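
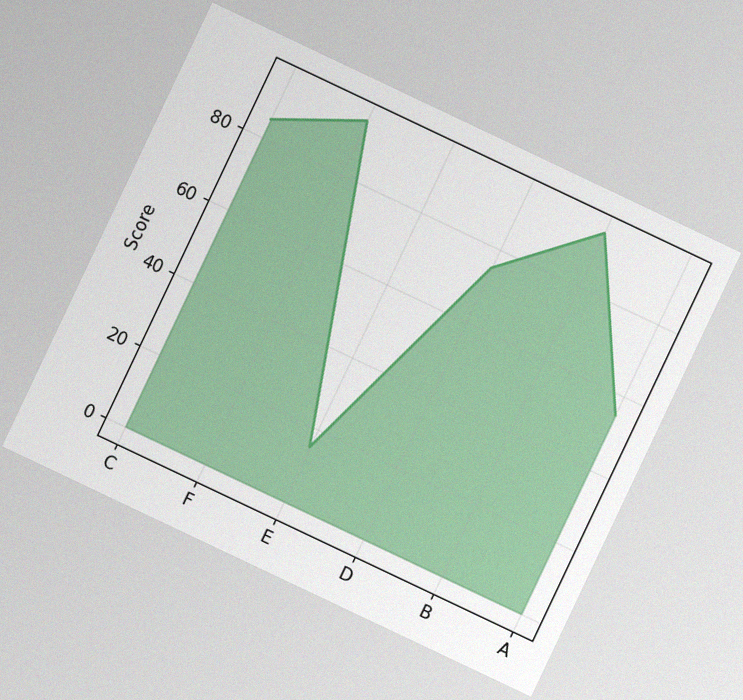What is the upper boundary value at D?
75

The chart is tilted about 25° clockwise, with some photo noise. At D the upper boundary is at 75.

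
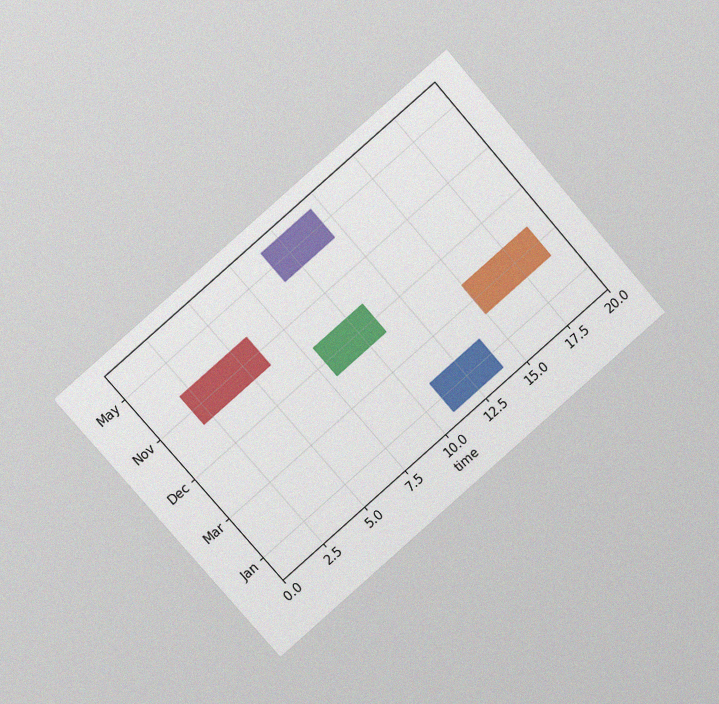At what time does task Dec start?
8

The chart is tilted about 41° counter-clockwise and viewed at a slight angle, with some photo noise. The Dec bar begins at t=8.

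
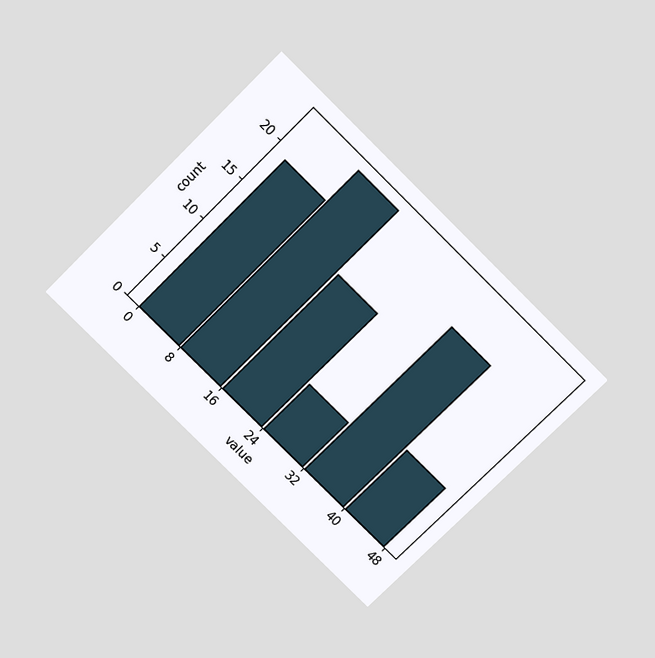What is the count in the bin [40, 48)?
The chart is tilted about 45° clockwise and viewed slightly from above. The [40, 48) bin has height 8.

8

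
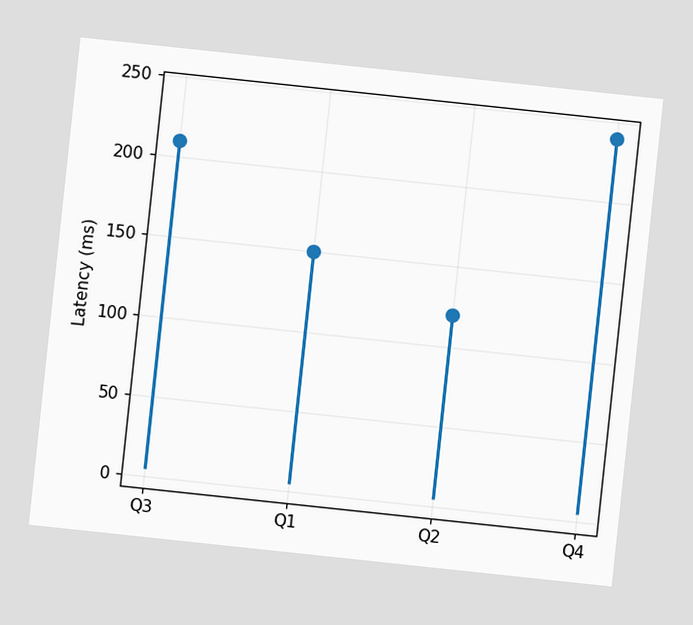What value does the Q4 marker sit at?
The chart is tilted about 6° clockwise. The Q4 marker sits at 240ms.

240ms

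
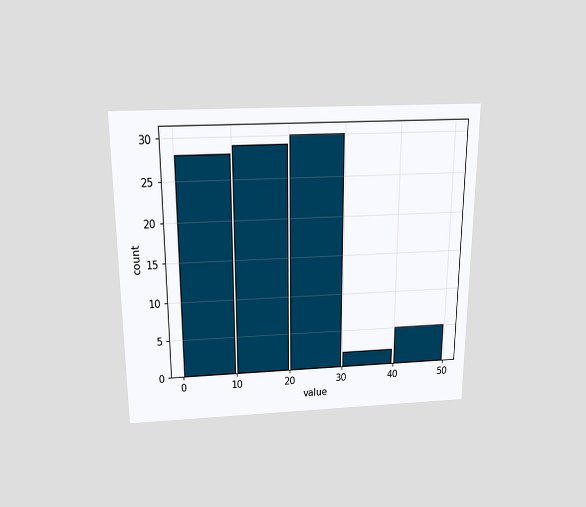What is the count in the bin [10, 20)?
The chart is viewed slightly from above. The [10, 20) bin has height 29.

29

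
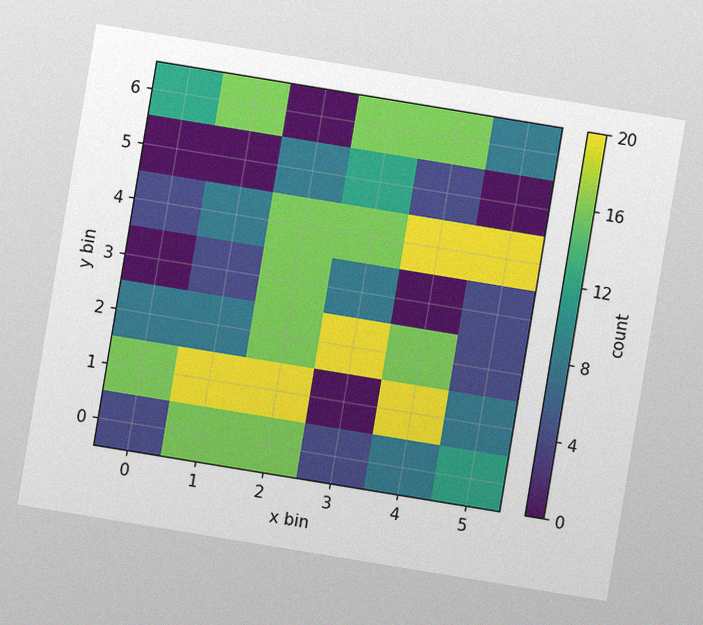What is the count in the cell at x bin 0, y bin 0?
The chart is tilted about 9° clockwise, with some photo noise. Matching the cell (0, 0) against the colorbar gives 4.

4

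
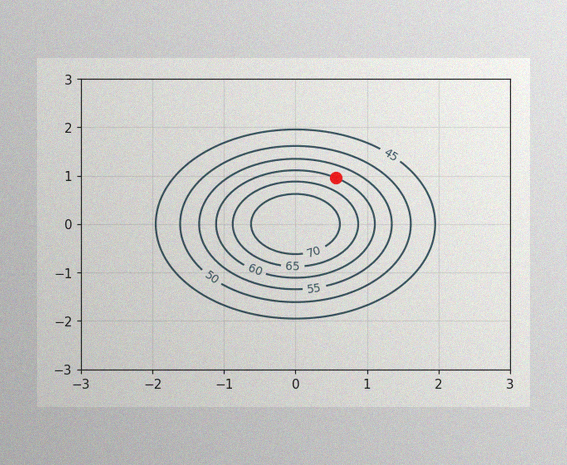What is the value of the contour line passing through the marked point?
The image has some photo noise and uneven lighting. The marked point sits on the contour labelled 60.

60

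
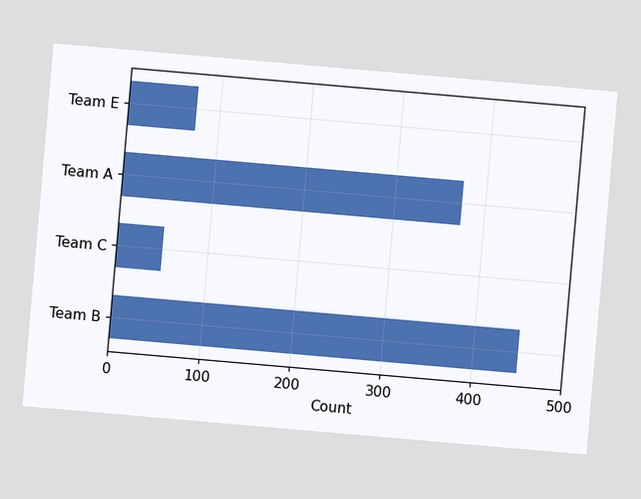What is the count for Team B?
450

The chart is tilted about 5° clockwise. Reading along the chart's x-axis, the Team B bar reaches 450.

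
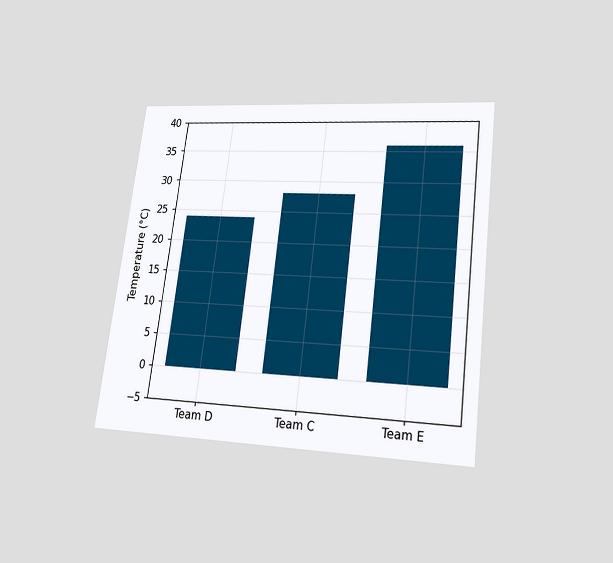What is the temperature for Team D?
The chart is tilted about 7° clockwise and viewed at a slight angle. Reading along the chart's y-axis, the Team D bar reaches 24°C.

24°C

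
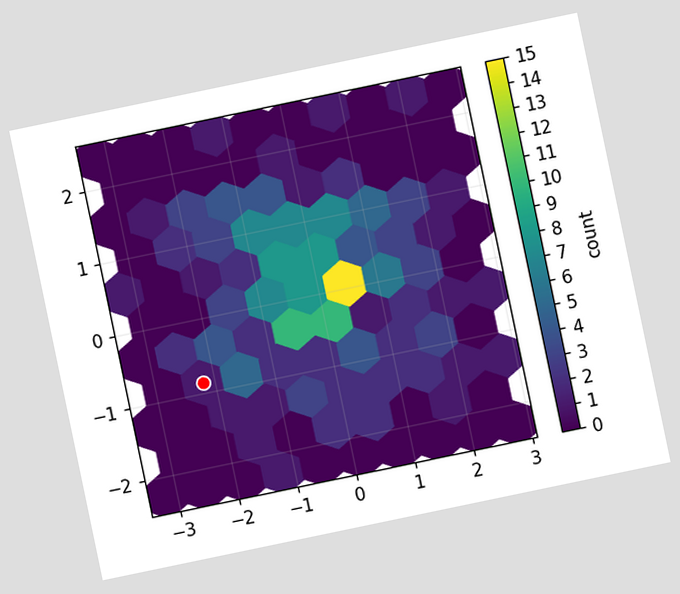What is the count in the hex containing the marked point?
1

The chart is tilted about 12° counter-clockwise. The marked hex reads 1 on the colorbar.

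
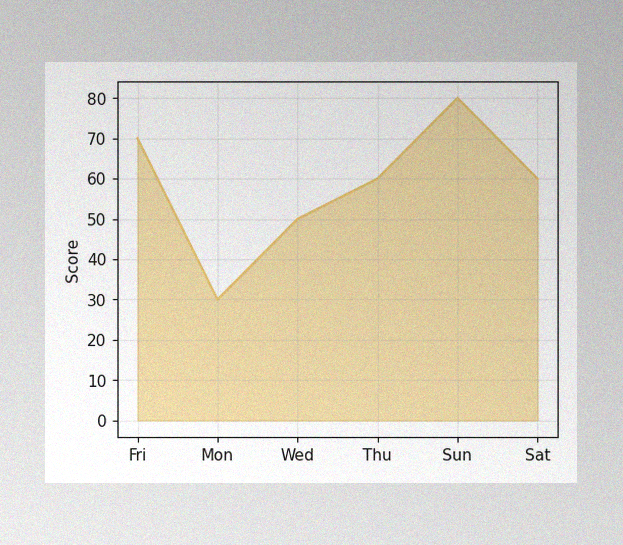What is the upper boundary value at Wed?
50

The image has some photo noise and uneven lighting. At Wed the upper boundary is at 50.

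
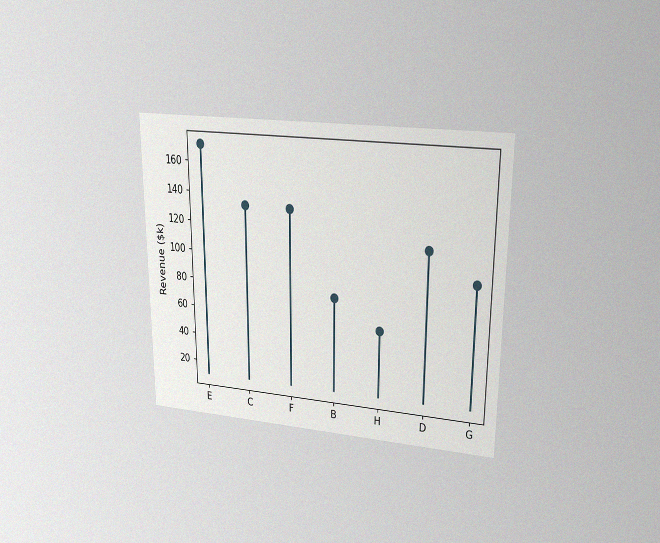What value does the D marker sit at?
$114k

The chart is viewed at a slight angle, with some photo noise. The D marker sits at $114k.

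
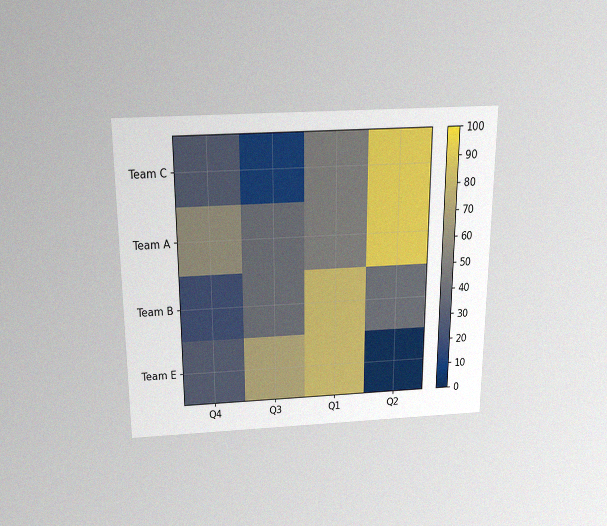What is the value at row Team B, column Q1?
The chart is viewed slightly from above, with some photo noise. Matching cell (Team B, Q1) against the colorbar gives 80.

80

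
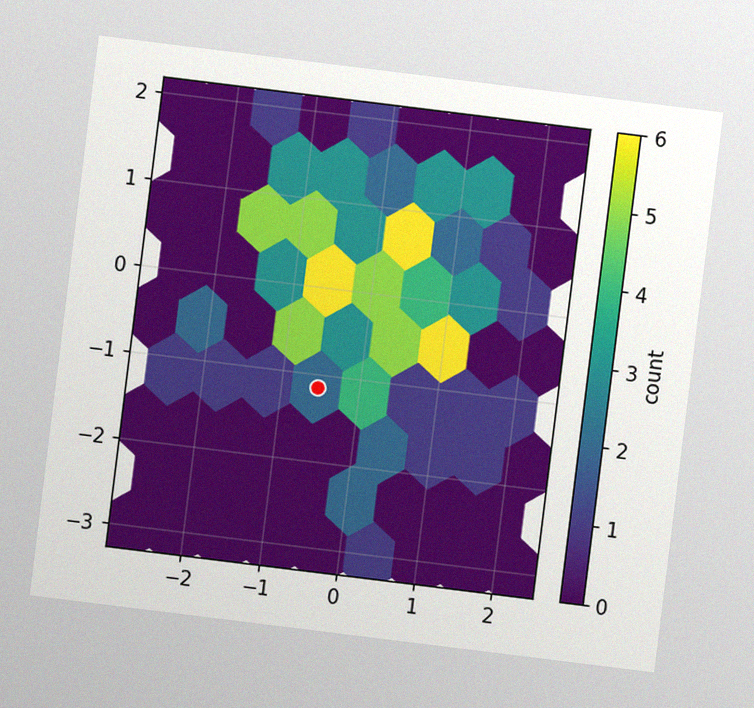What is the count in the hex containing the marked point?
2

The chart is tilted about 7° clockwise, with some photo noise. The marked hex reads 2 on the colorbar.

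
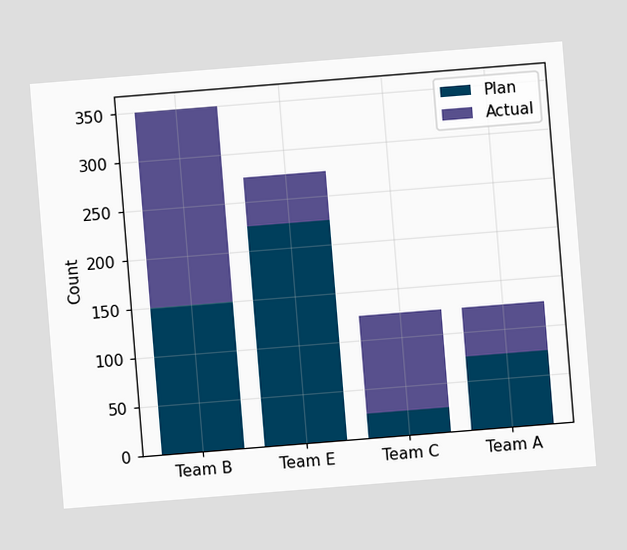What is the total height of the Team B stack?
The chart is tilted about 5° counter-clockwise. The Team B stack's top reaches 350 on the y-axis.

350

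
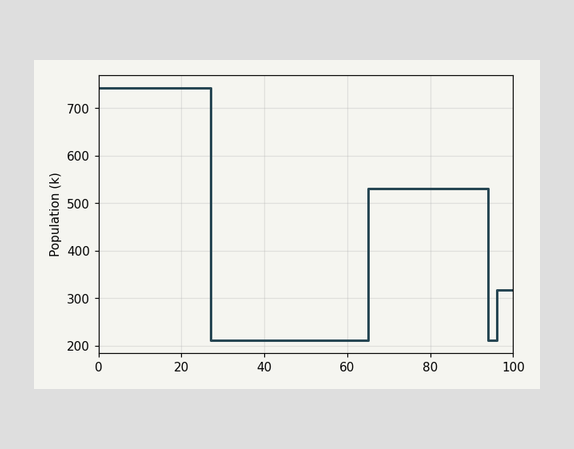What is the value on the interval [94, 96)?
On [94, 96) the step sits at 212k.

212k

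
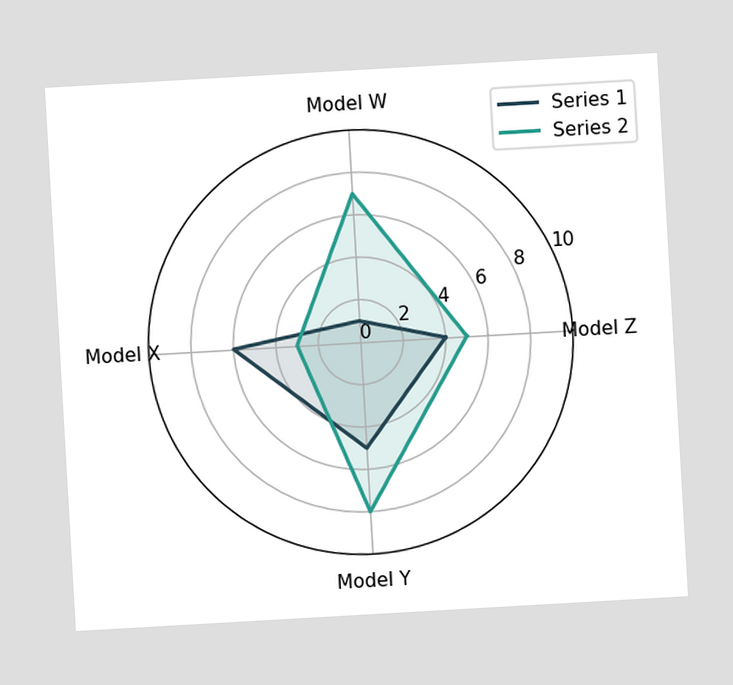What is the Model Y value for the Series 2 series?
8

The chart is tilted about 3° counter-clockwise. On the Model Y axis, Series 2 reaches 8.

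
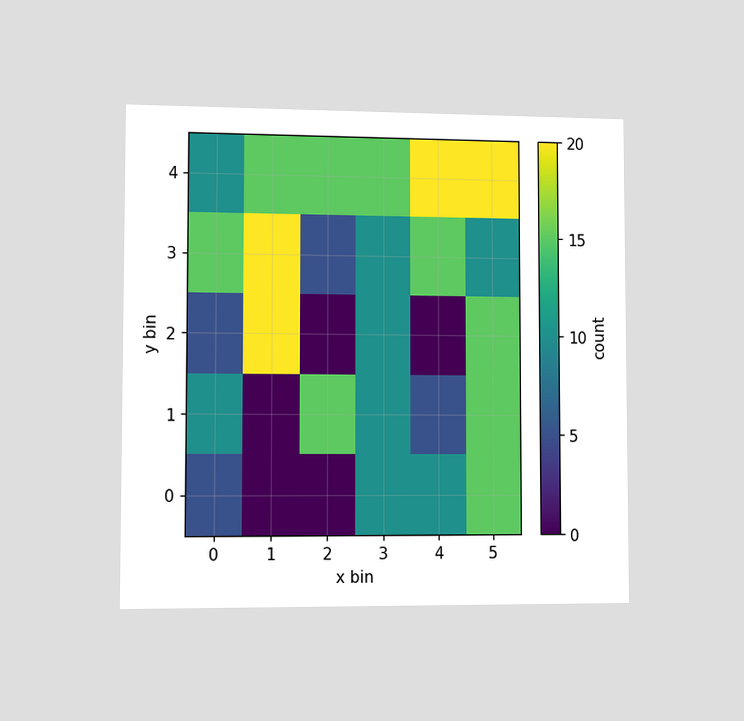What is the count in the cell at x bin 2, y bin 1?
The chart is viewed slightly from the left. Matching the cell (2, 1) against the colorbar gives 15.

15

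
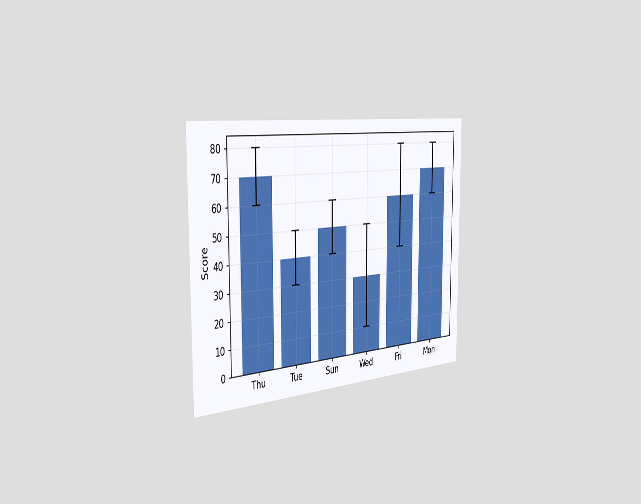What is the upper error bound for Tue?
50

The chart is viewed slightly from the left. The Tue bar's upper whisker reaches 50.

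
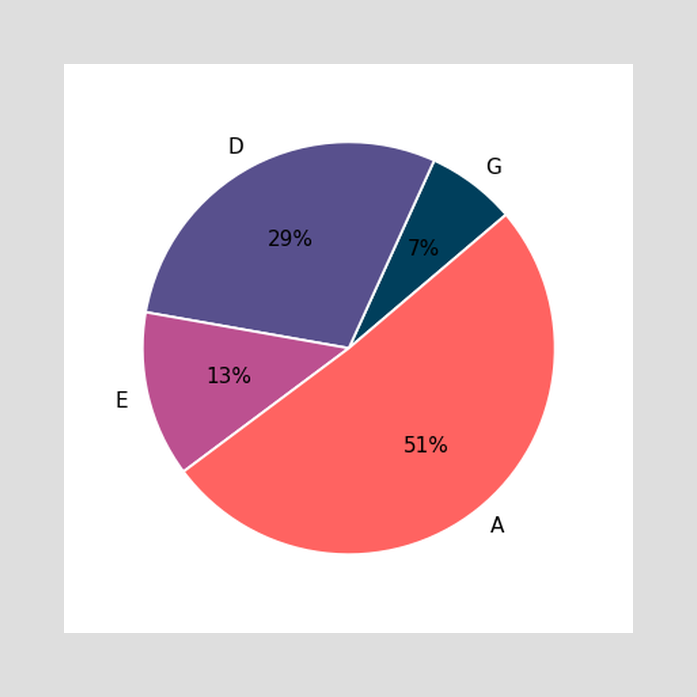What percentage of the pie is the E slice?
13%

The E slice takes up 13% of the pie.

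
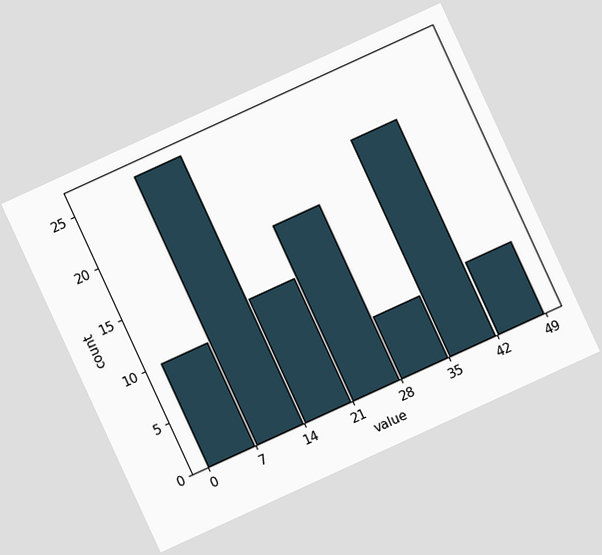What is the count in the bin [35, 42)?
The chart is tilted about 25° counter-clockwise. The [35, 42) bin has height 21.

21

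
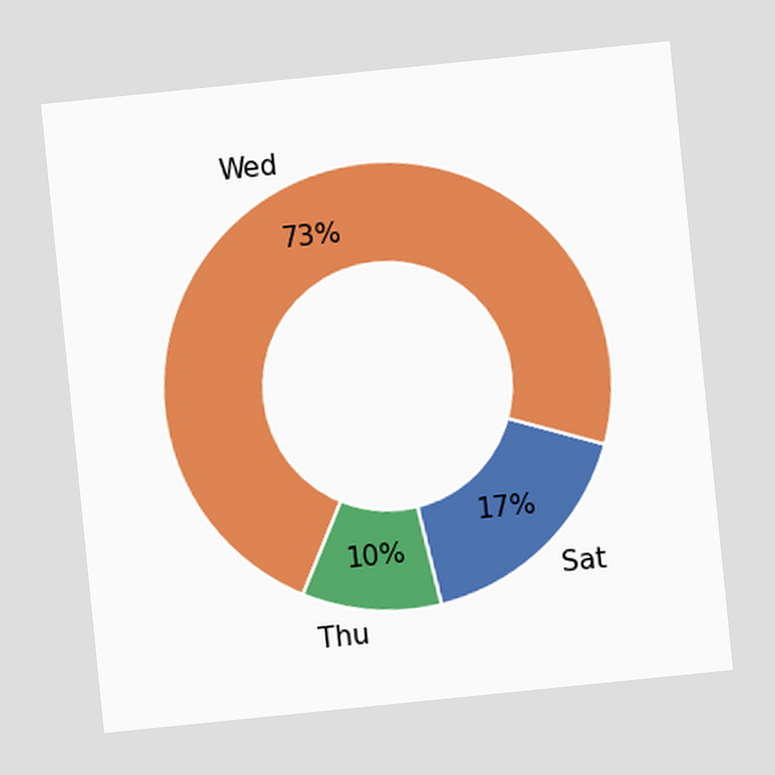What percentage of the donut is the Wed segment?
The chart is tilted about 6° counter-clockwise. The Wed segment takes up 73% of the ring.

73%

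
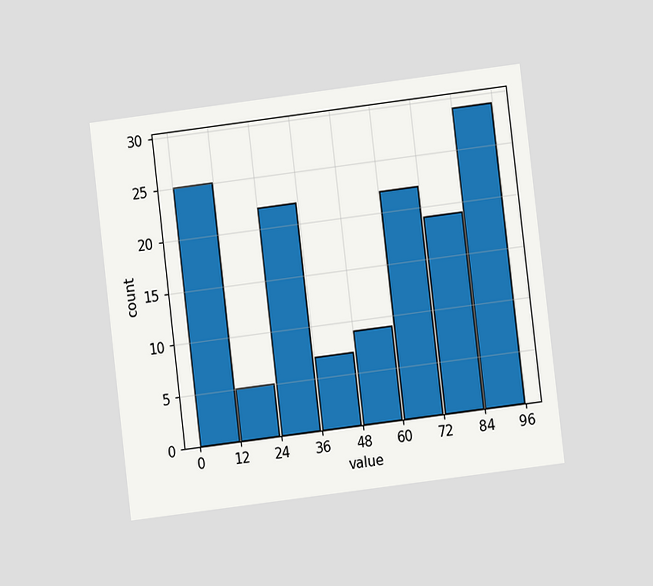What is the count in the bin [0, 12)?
25

The chart is tilted about 7° counter-clockwise and viewed at a slight angle. The [0, 12) bin has height 25.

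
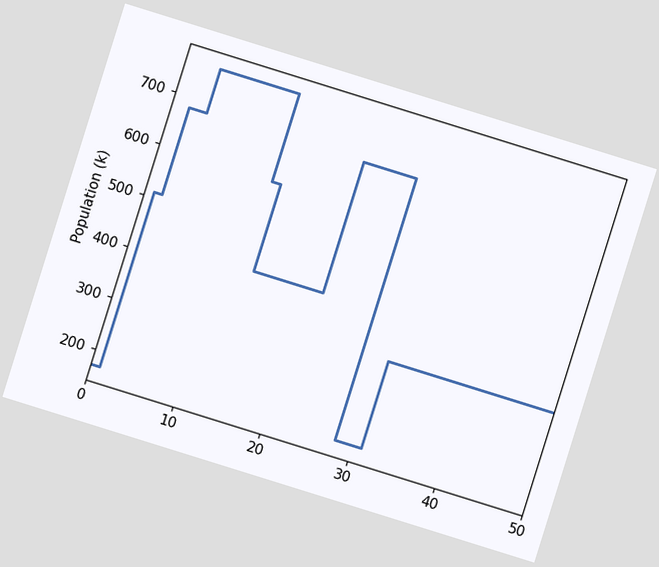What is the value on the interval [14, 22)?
425k

The chart is tilted about 17° clockwise. On [14, 22) the step sits at 425k.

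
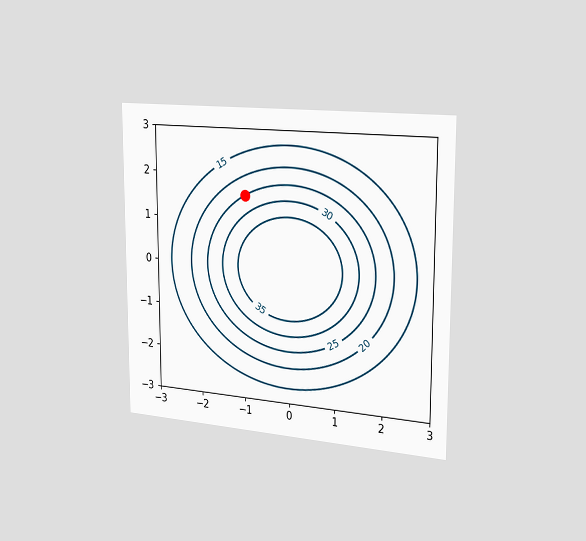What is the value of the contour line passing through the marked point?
25

The chart is viewed slightly from the right. The marked point sits on the contour labelled 25.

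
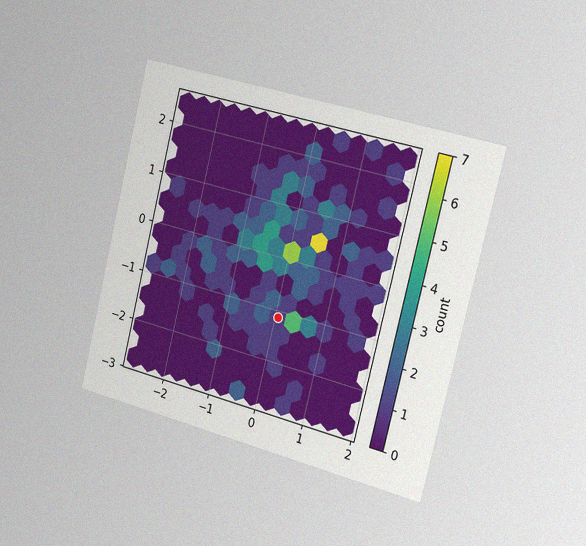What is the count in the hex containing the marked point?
1

The chart is tilted about 14° clockwise and viewed slightly from the right, with some photo noise. The marked hex reads 1 on the colorbar.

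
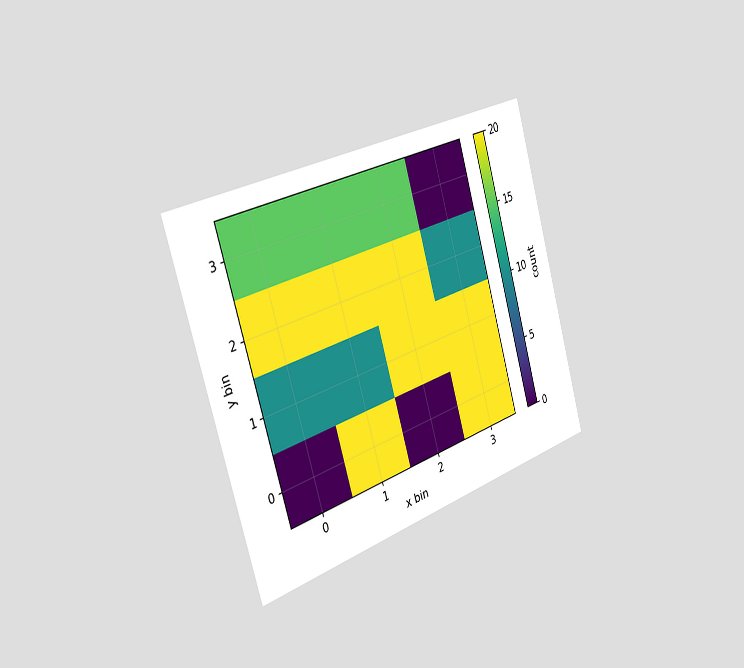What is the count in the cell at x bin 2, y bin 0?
The chart is tilted about 17° counter-clockwise and viewed slightly from the left. Matching the cell (2, 0) against the colorbar gives 0.

0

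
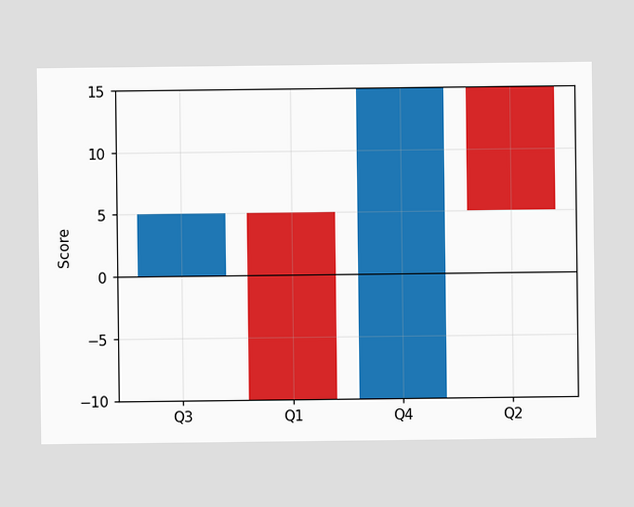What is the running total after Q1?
After Q1 the running total reaches -10.

-10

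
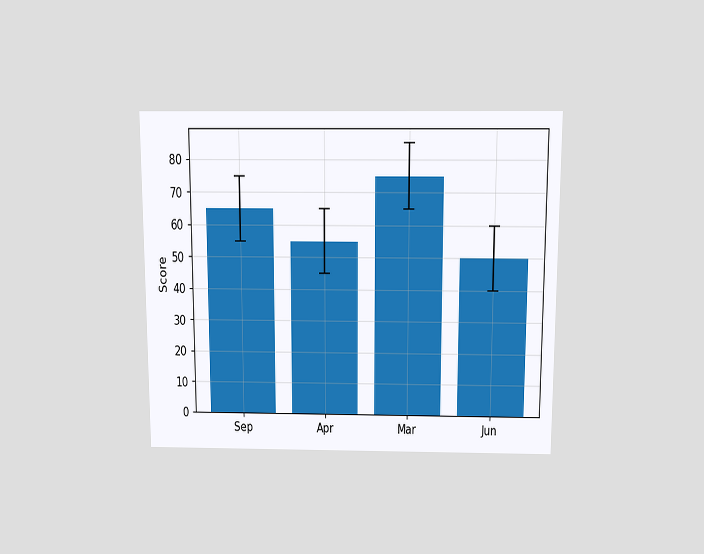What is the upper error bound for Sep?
75

The chart is viewed slightly from above. The Sep bar's upper whisker reaches 75.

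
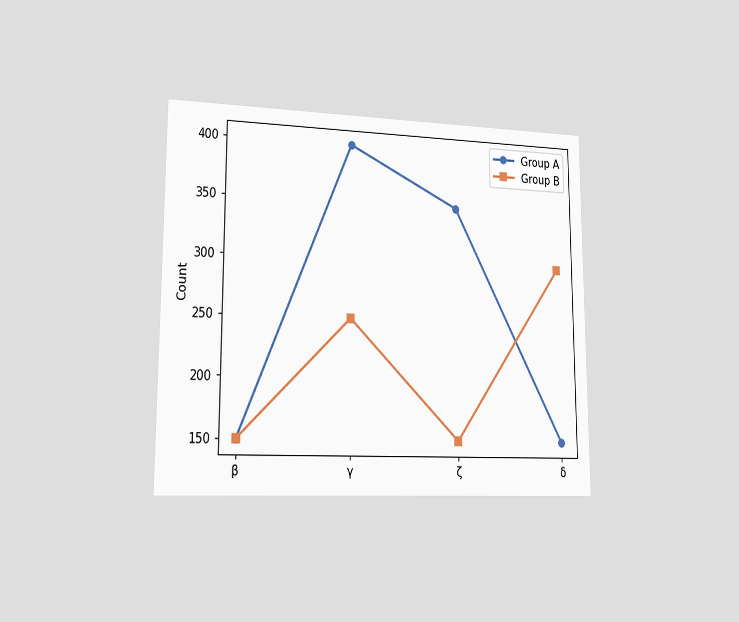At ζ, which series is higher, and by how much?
The chart is viewed slightly from the left. At ζ, Group A sits above the other line by 200.

Group A, by 200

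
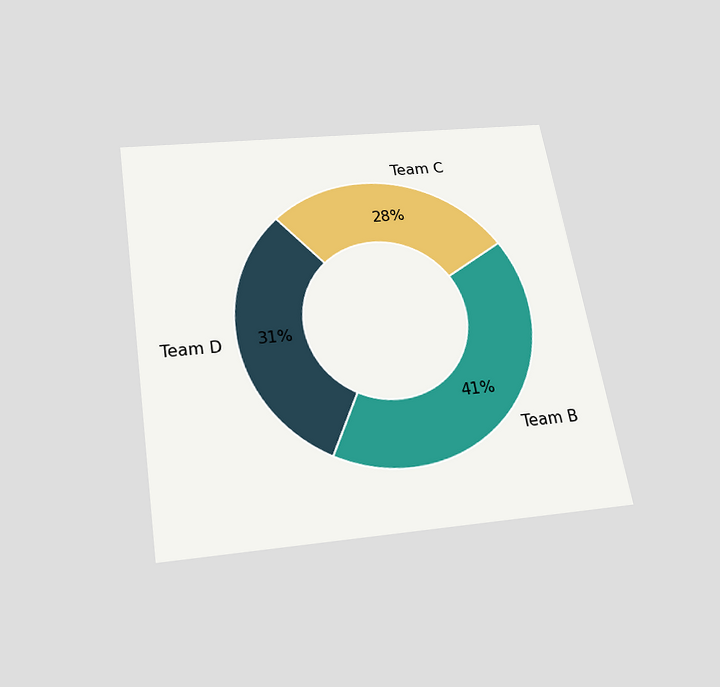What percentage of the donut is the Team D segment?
31%

The chart is tilted about 9° counter-clockwise and viewed slightly from below. The Team D segment takes up 31% of the ring.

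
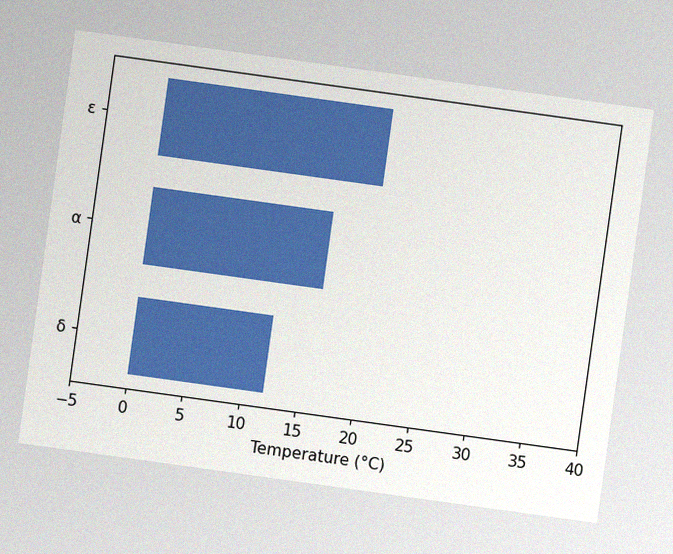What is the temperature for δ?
12°C

The chart is tilted about 8° clockwise, with some photo noise. Reading along the chart's x-axis, the δ bar reaches 12°C.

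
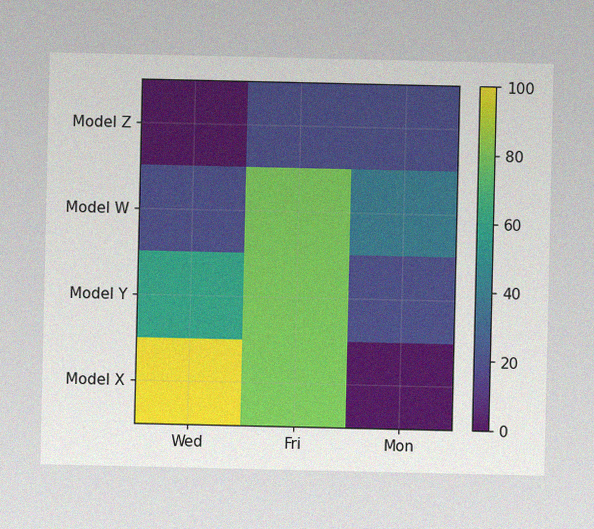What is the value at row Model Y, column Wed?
The image has some photo noise and uneven lighting. Matching cell (Model Y, Wed) against the colorbar gives 60.

60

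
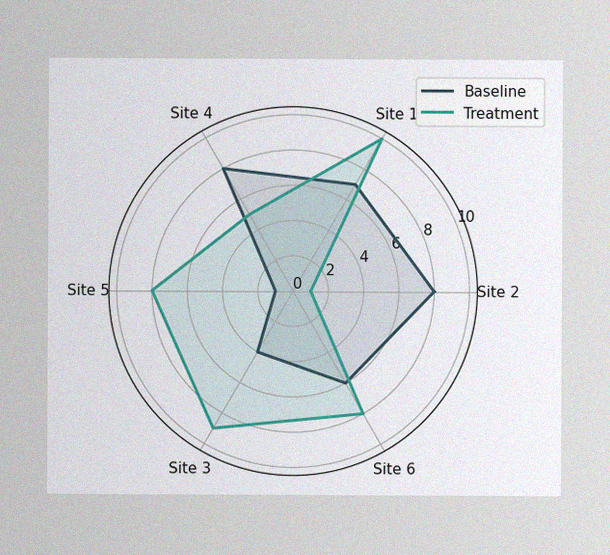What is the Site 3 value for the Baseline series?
The image has some photo noise and uneven lighting. On the Site 3 axis, Baseline reaches 4.

4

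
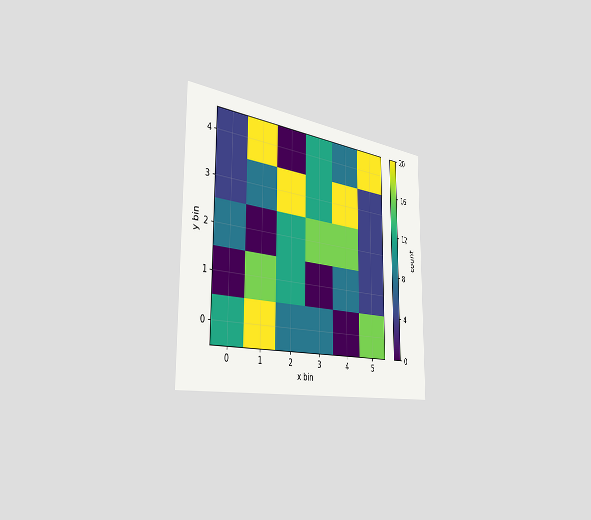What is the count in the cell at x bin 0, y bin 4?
4

The chart is viewed slightly from the left. Matching the cell (0, 4) against the colorbar gives 4.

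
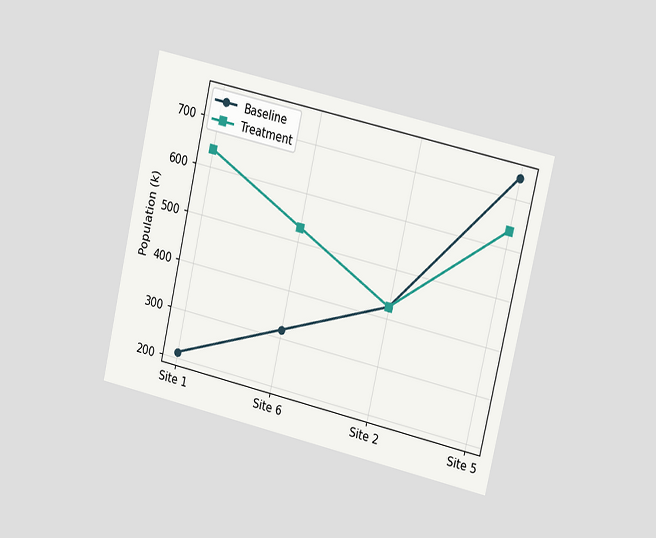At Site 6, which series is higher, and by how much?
The chart is tilted about 13° clockwise and viewed at a slight angle. At Site 6, Treatment sits above the other line by 212k.

Treatment, by 212k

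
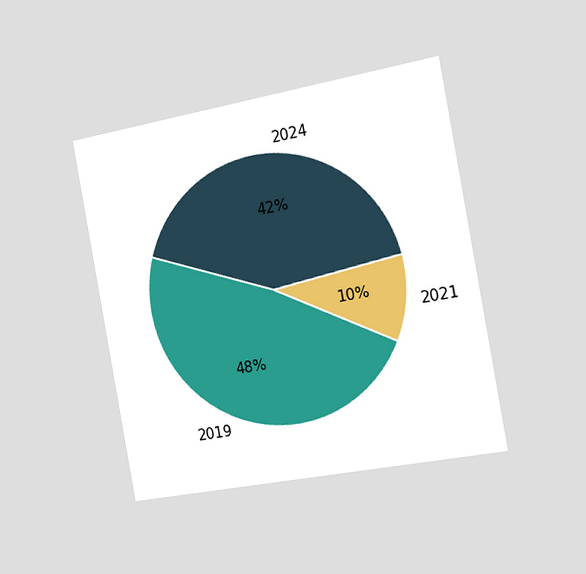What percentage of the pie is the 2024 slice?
The chart is tilted about 11° counter-clockwise and viewed slightly from the right. The 2024 slice takes up 42% of the pie.

42%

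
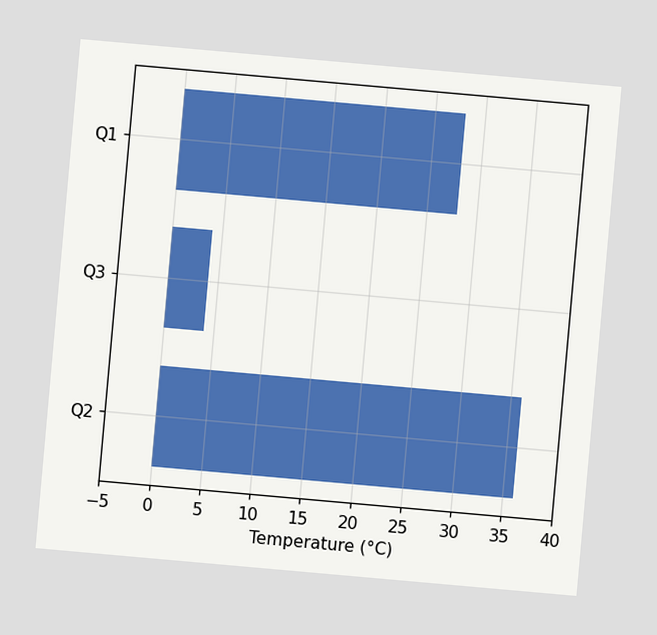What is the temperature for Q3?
The chart is tilted about 5° clockwise. Reading along the chart's x-axis, the Q3 bar reaches 4°C.

4°C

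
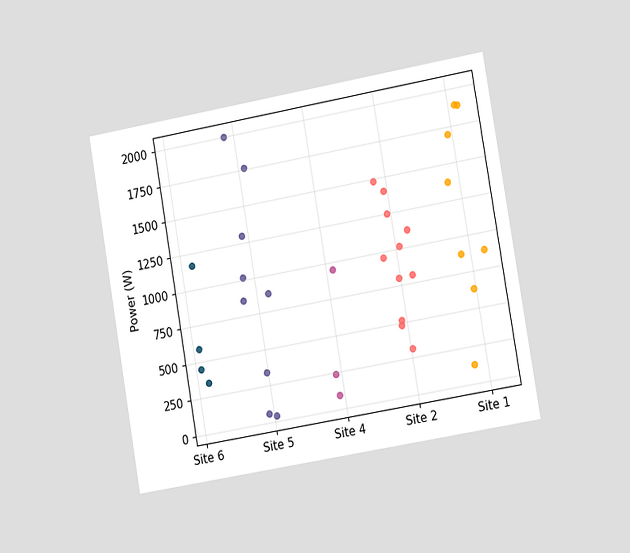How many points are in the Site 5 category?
The chart is tilted about 10° counter-clockwise and viewed slightly from the right. Counting the markers in the Site 5 column gives 9.

9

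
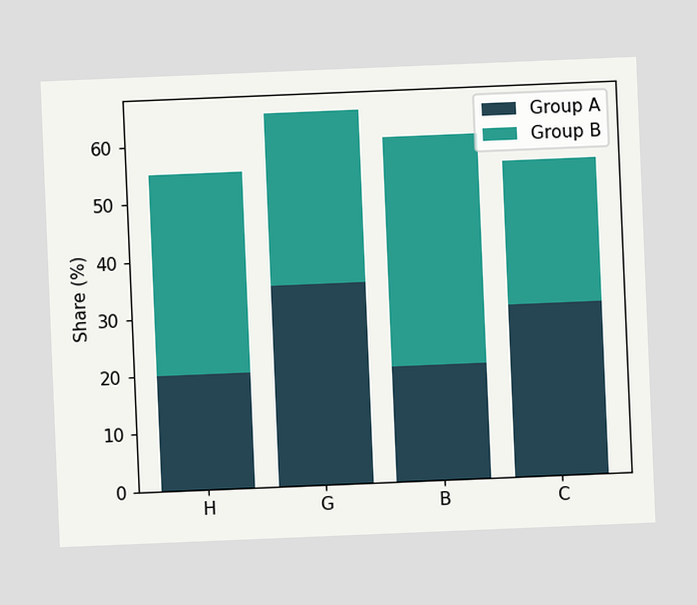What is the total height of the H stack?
The chart is tilted about 2° counter-clockwise. The H stack's top reaches 55% on the y-axis.

55%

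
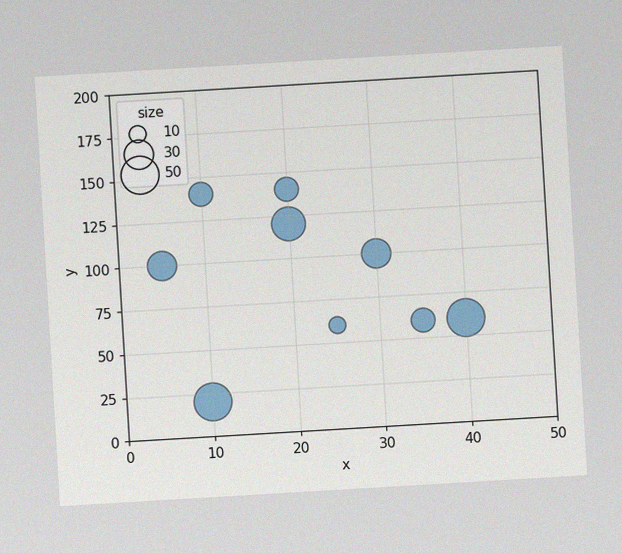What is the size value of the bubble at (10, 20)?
The chart is tilted about 3° counter-clockwise, with some photo noise. Matching the bubble at (10, 20) against the size legend gives 50.

50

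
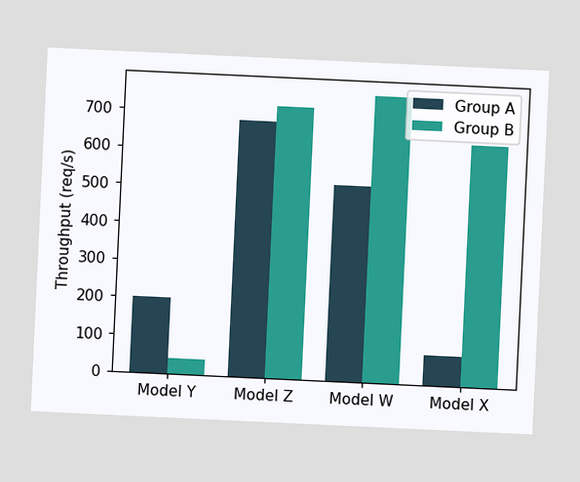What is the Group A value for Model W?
The chart is tilted about 3° clockwise. The Group A bar at Model W reaches 520req/s on the y-axis.

520req/s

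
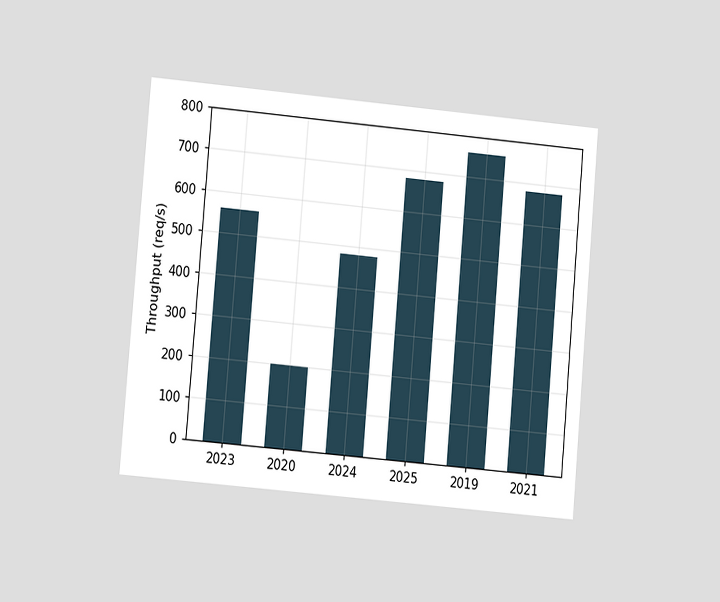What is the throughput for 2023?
560req/s

The chart is tilted about 5° clockwise and viewed at a slight angle. Reading along the chart's y-axis, the 2023 bar reaches 560req/s.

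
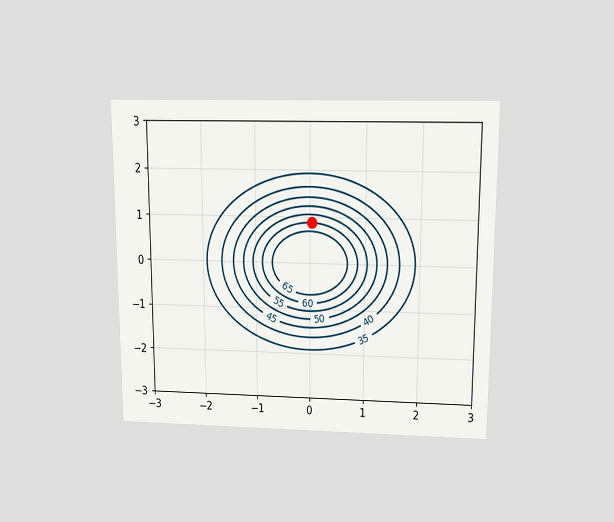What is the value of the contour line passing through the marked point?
The chart is viewed slightly from above. The marked point sits on the contour labelled 60.

60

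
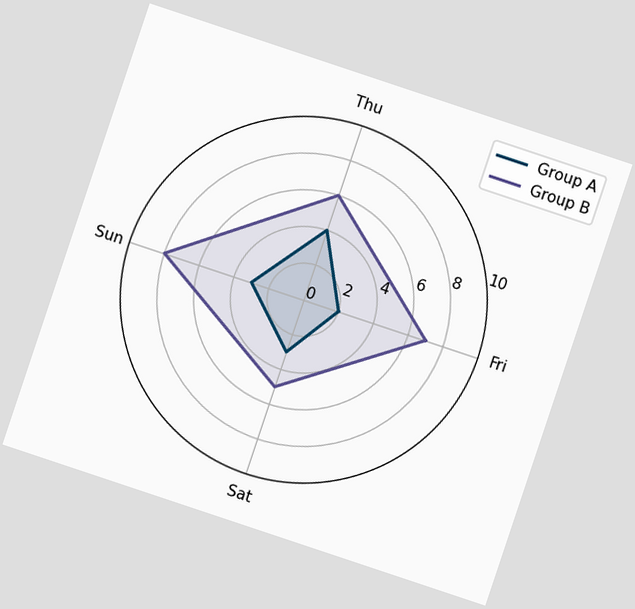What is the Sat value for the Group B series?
The chart is tilted about 18° clockwise. On the Sat axis, Group B reaches 5.

5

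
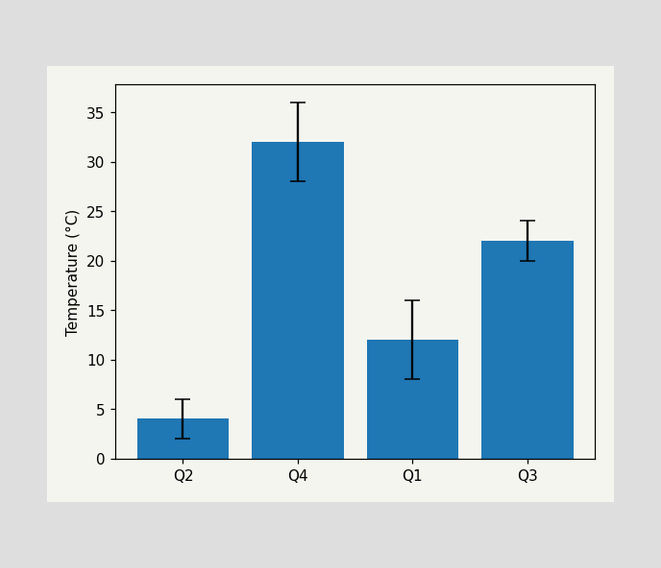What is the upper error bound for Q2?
The Q2 bar's upper whisker reaches 6°C.

6°C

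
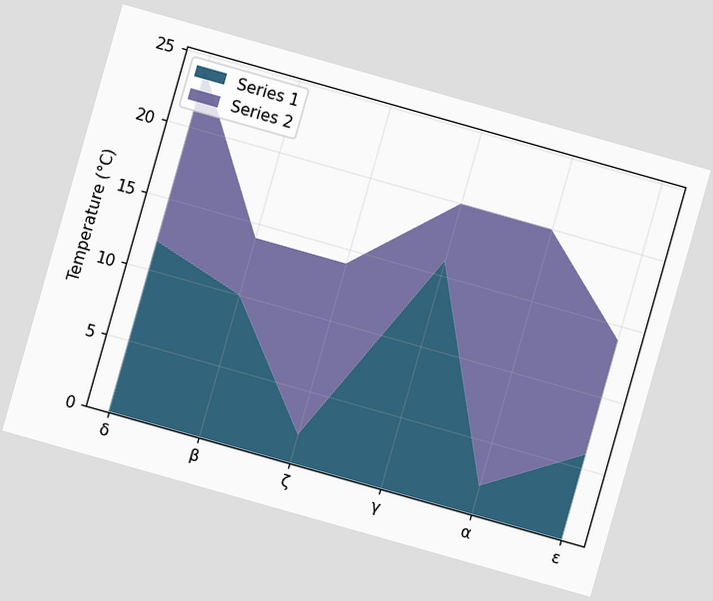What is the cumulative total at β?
14°C

The chart is tilted about 16° clockwise. The stacked total at β reaches 14°C.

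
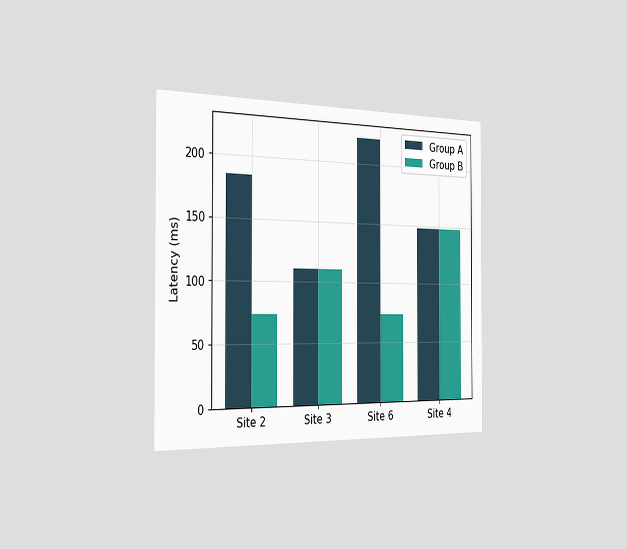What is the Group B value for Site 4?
148ms

The chart is viewed slightly from the left. The Group B bar at Site 4 reaches 148ms on the y-axis.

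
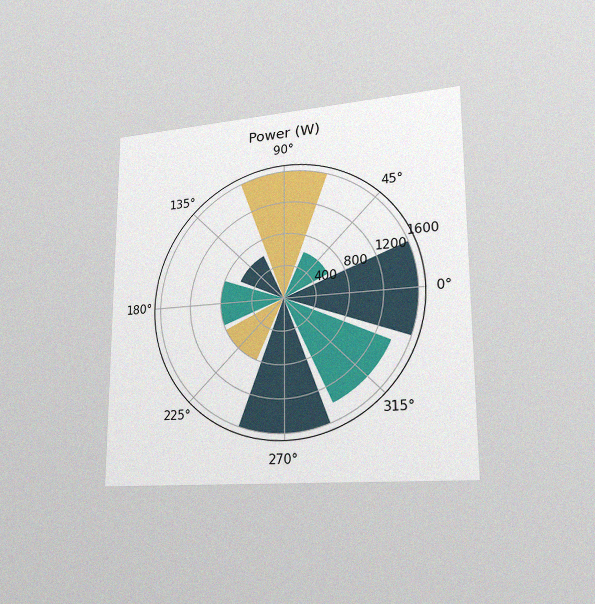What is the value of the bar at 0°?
1600W

The chart is viewed slightly from the right, with some photo noise. The bar at 0° reaches 1600W on the radial axis.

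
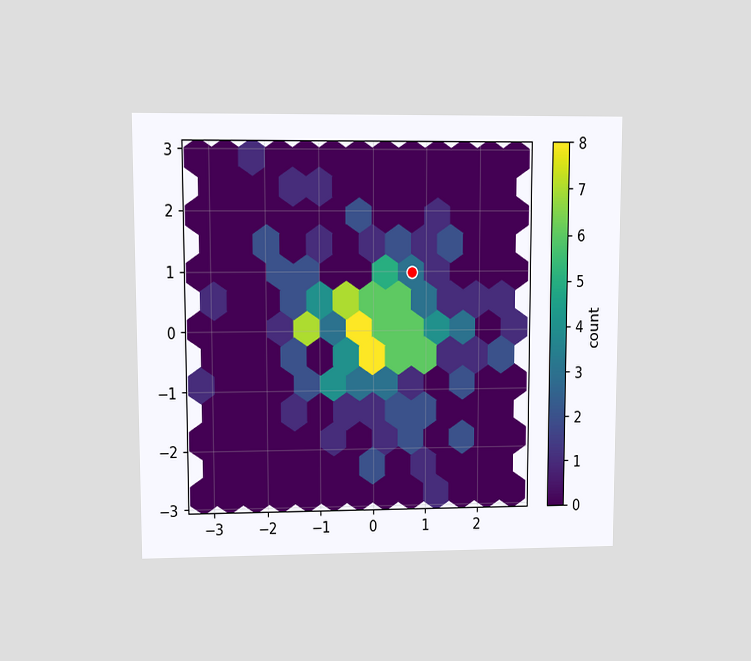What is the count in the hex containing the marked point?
3

The chart is viewed at a slight angle. The marked hex reads 3 on the colorbar.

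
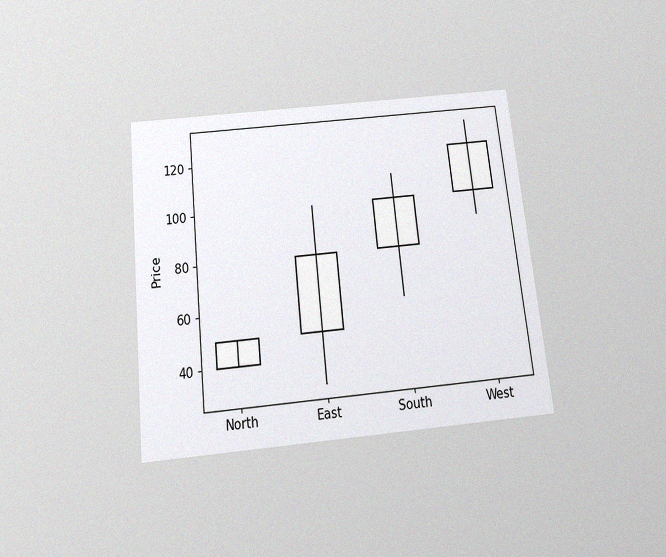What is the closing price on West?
The chart is tilted about 6° counter-clockwise and viewed slightly from below, with some photo noise. The West candle closes at 120.

120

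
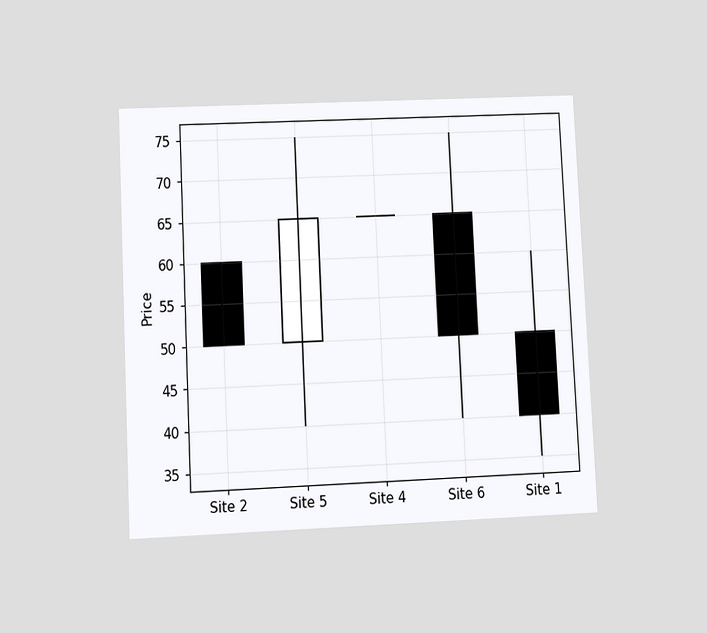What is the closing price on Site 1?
40

The chart is tilted about 3° counter-clockwise and viewed at a slight angle. The Site 1 candle closes at 40.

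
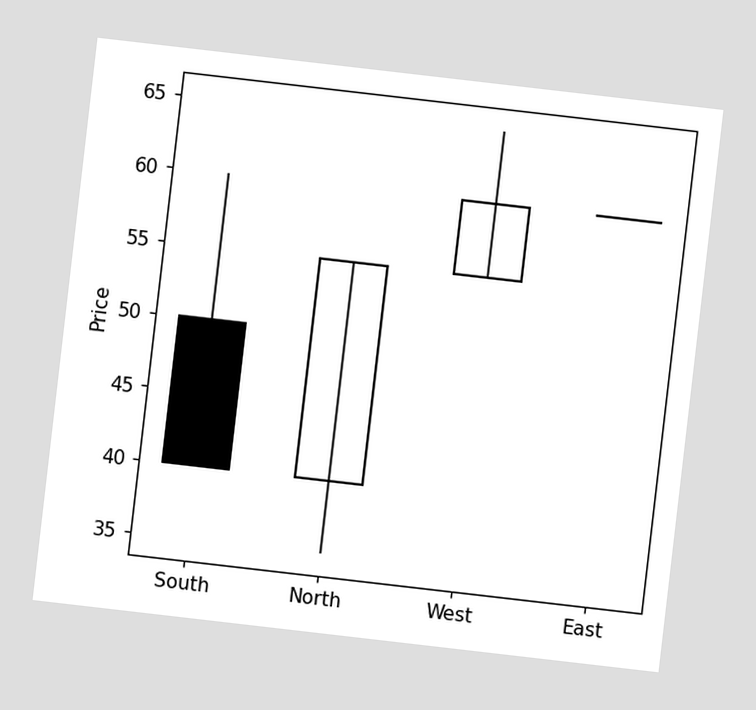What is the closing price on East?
60

The chart is tilted about 7° clockwise. The East candle closes at 60.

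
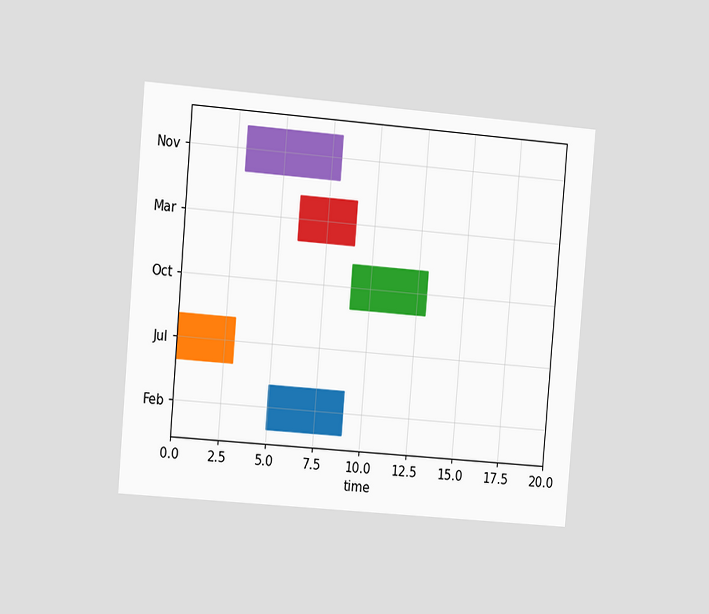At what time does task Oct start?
The chart is tilted about 5° clockwise and viewed slightly from the left. The Oct bar begins at t=9.

9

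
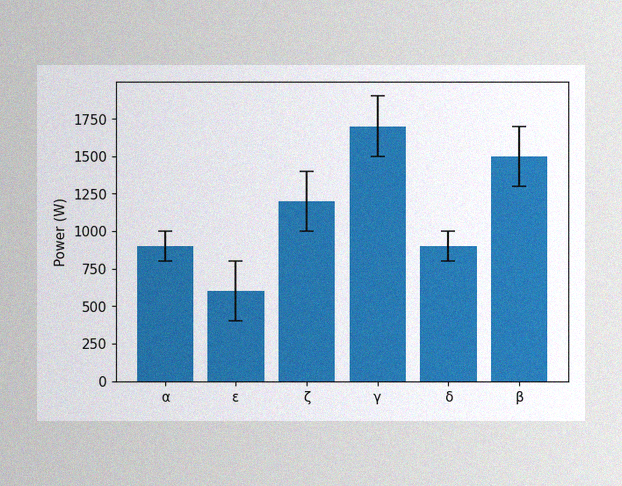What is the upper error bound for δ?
The image has some photo noise and uneven lighting. The δ bar's upper whisker reaches 1000W.

1000W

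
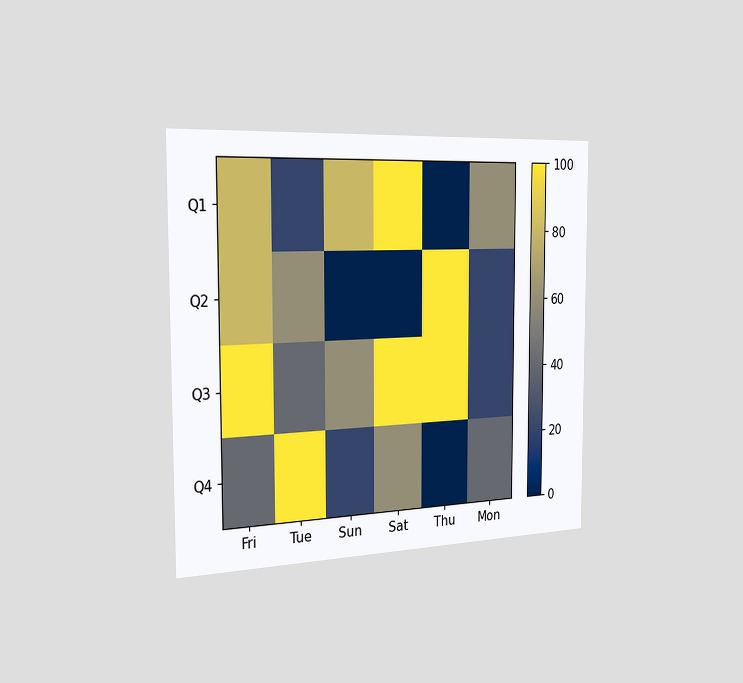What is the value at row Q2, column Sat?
0

The chart is viewed slightly from the left. Matching cell (Q2, Sat) against the colorbar gives 0.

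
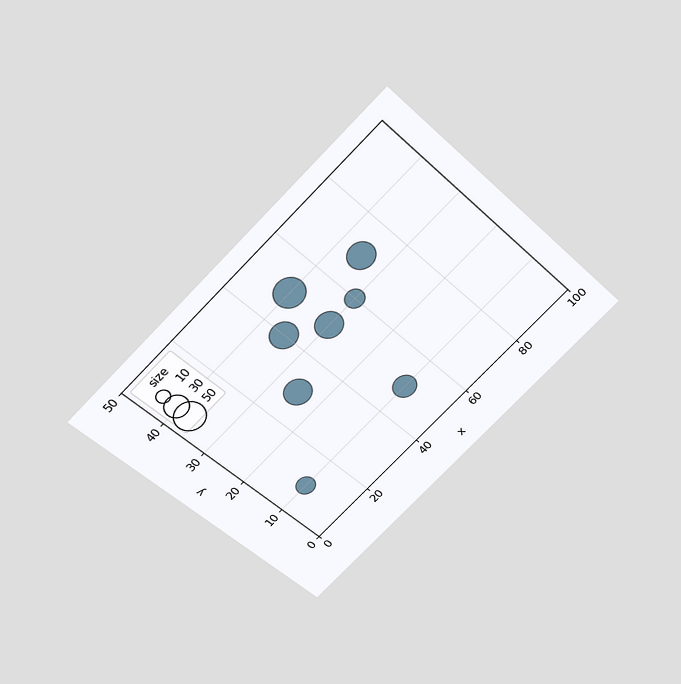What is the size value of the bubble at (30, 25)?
The chart is tilted about 45° counter-clockwise and viewed slightly from above. Matching the bubble at (30, 25) against the size legend gives 40.

40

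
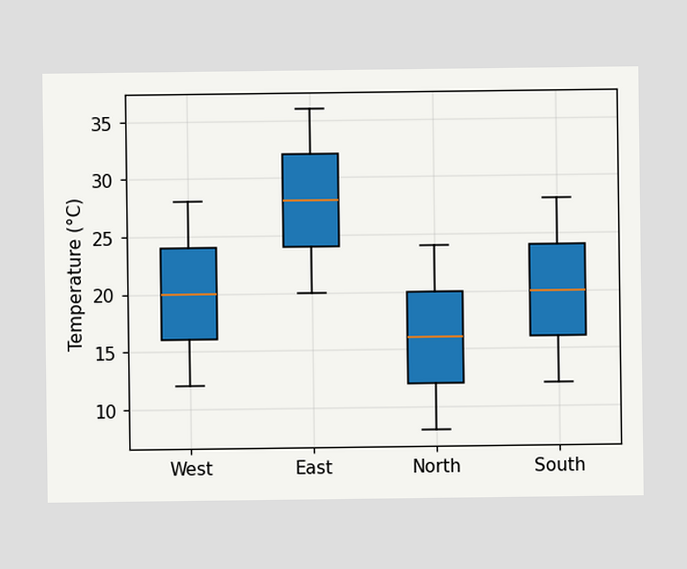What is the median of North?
16°C

The median line in the North box sits at 16°C.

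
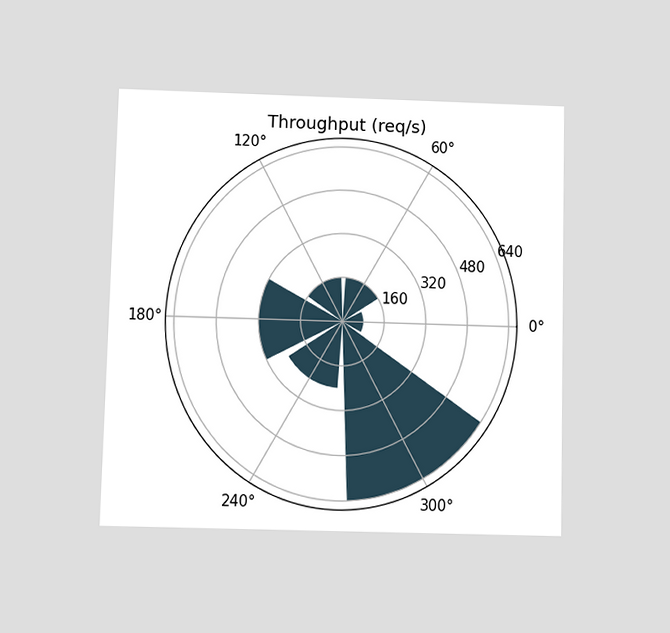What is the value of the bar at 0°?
80req/s

The chart is viewed at a slight angle. The bar at 0° reaches 80req/s on the radial axis.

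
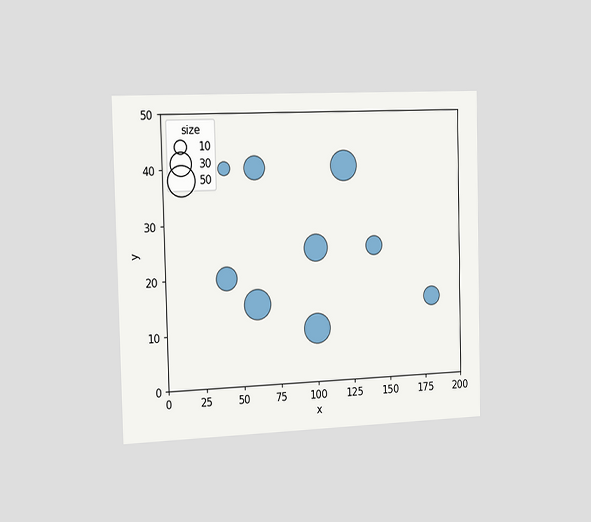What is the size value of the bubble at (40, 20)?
The chart is viewed slightly from the left. Matching the bubble at (40, 20) against the size legend gives 30.

30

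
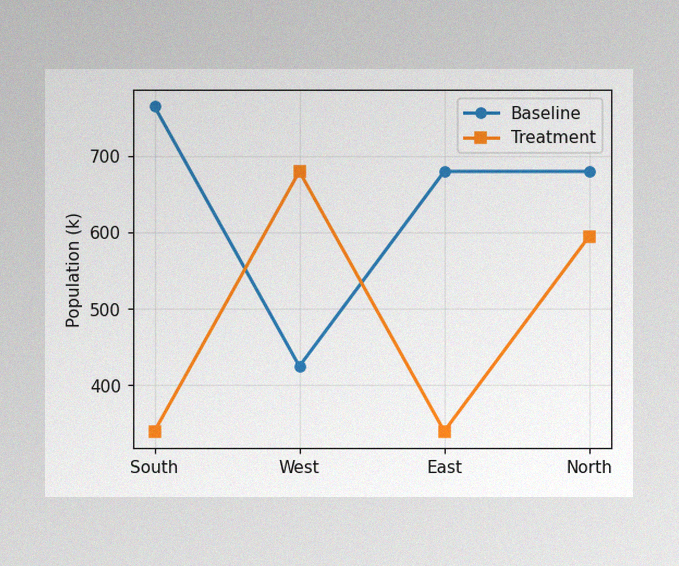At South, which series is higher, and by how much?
Baseline, by 425k

The image has some photo noise and uneven lighting. At South, Baseline sits above the other line by 425k.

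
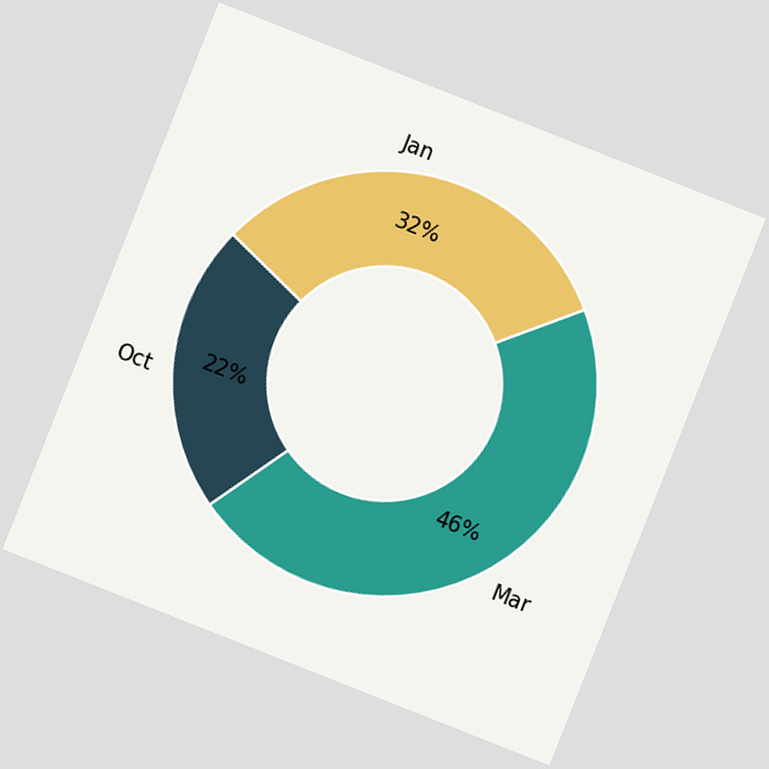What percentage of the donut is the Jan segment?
The chart is tilted about 22° clockwise. The Jan segment takes up 32% of the ring.

32%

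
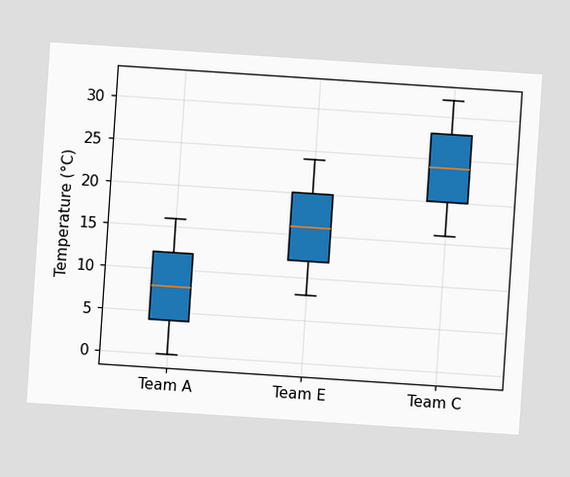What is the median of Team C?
The chart is tilted about 4° clockwise. The median line in the Team C box sits at 24°C.

24°C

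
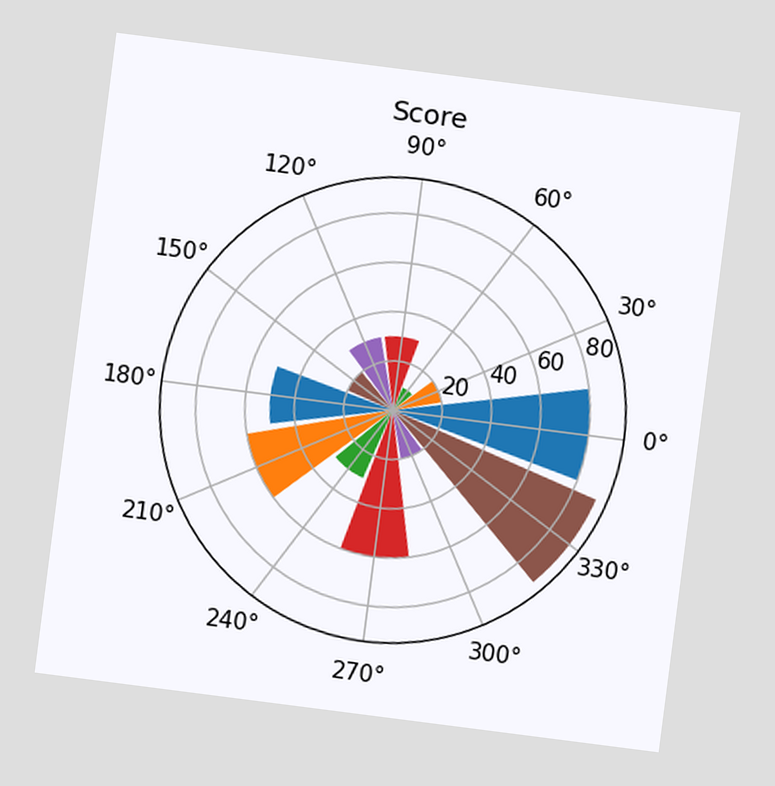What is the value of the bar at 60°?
10

The chart is tilted about 7° clockwise. The bar at 60° reaches 10 on the radial axis.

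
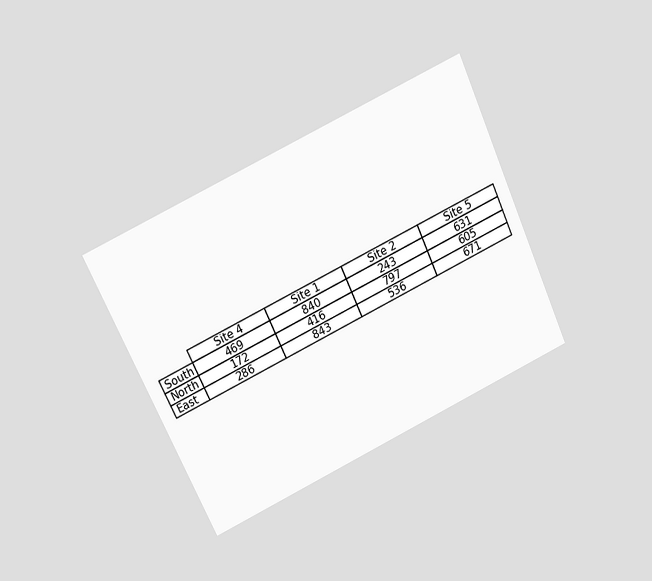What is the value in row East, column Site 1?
843

The chart is tilted about 25° counter-clockwise and viewed at a slight angle. The (East, Site 1) cell reads 843.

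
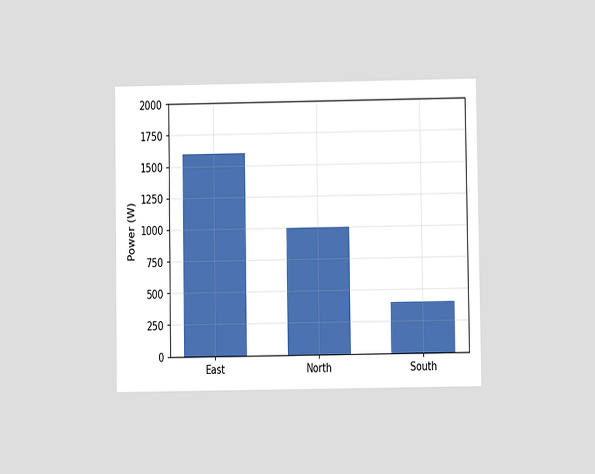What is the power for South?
The chart is viewed at a slight angle. Reading along the chart's y-axis, the South bar reaches 400W.

400W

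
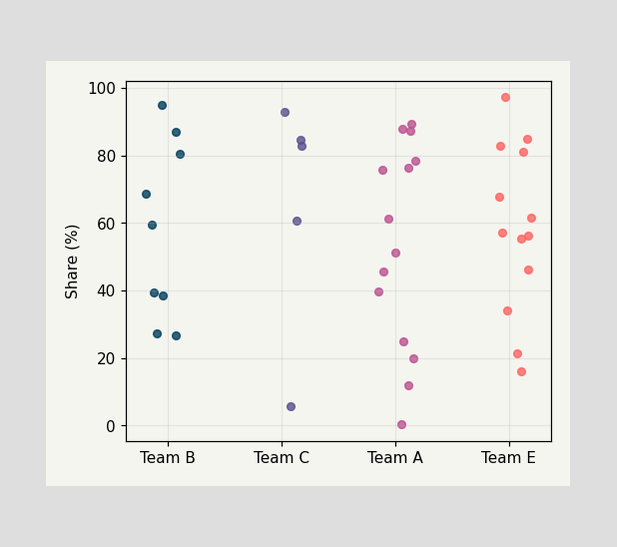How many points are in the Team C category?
Counting the markers in the Team C column gives 5.

5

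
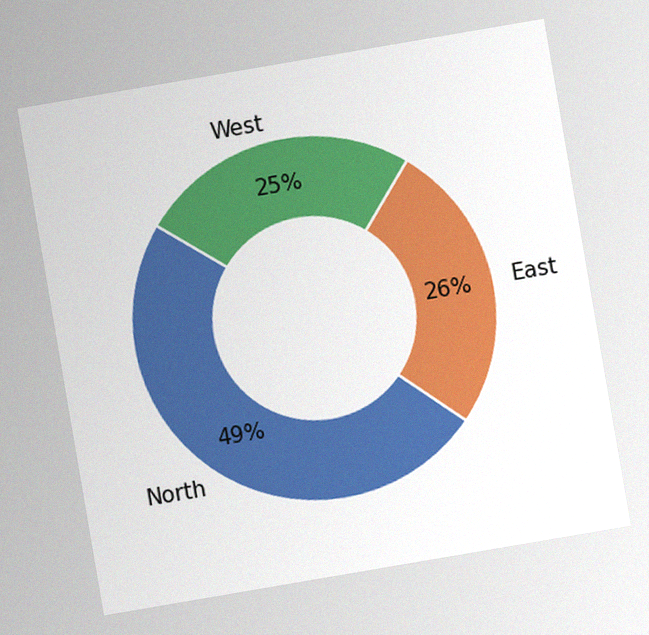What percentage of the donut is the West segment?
25%

The chart is tilted about 10° counter-clockwise, with some photo noise. The West segment takes up 25% of the ring.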